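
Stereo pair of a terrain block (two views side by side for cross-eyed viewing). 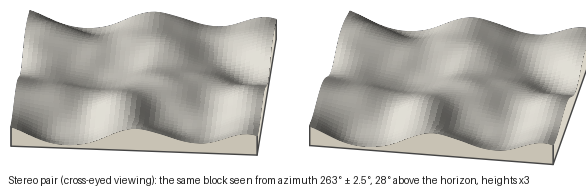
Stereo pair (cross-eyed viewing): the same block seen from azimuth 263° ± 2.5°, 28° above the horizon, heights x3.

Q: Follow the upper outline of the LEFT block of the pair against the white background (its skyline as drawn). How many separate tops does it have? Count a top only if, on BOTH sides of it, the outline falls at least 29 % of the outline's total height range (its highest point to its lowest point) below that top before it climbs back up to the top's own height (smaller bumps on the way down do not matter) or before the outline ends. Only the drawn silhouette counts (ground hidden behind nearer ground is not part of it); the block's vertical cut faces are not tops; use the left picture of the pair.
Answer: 0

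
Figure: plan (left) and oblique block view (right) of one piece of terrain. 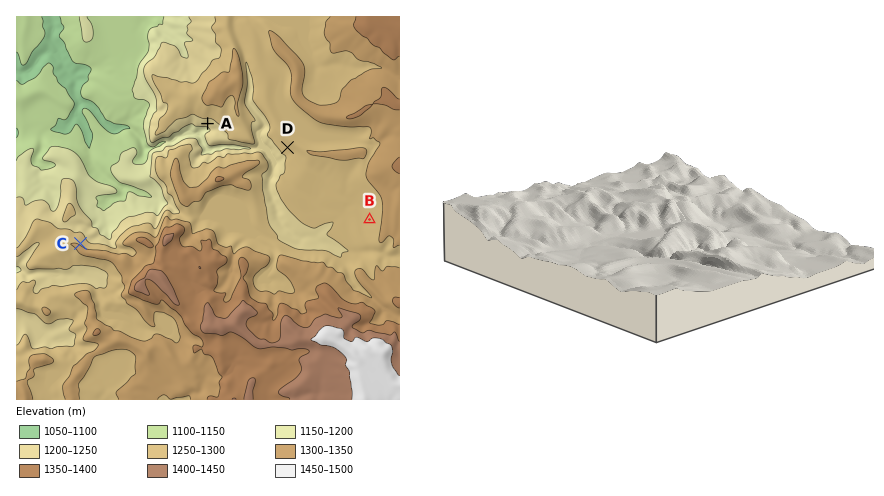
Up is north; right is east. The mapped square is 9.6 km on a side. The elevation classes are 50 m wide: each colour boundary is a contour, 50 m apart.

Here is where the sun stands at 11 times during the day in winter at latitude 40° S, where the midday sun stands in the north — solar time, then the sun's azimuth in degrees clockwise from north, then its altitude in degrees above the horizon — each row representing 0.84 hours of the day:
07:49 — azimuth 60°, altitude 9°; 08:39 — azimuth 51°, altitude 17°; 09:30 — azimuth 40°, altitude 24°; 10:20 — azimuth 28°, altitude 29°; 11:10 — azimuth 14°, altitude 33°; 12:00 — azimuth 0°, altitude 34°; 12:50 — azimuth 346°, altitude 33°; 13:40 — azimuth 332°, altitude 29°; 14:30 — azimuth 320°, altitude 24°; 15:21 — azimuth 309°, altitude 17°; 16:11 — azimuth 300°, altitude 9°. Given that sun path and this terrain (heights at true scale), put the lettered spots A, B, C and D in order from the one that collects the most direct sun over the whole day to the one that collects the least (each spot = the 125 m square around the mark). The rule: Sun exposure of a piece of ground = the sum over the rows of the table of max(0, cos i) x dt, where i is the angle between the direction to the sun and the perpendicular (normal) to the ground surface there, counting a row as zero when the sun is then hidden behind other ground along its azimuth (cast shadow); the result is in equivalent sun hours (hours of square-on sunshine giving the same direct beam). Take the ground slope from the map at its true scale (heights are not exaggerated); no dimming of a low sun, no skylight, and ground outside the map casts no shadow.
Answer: C > B > D > A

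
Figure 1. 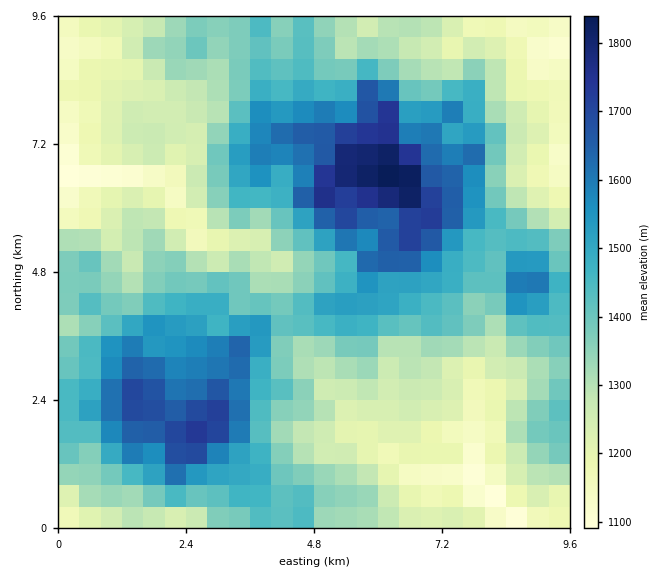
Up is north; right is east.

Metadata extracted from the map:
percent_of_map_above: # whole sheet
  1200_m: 85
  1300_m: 64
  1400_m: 43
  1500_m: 24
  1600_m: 14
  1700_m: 5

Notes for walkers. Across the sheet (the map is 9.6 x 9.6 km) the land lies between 1070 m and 1870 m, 1380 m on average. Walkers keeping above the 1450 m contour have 29.8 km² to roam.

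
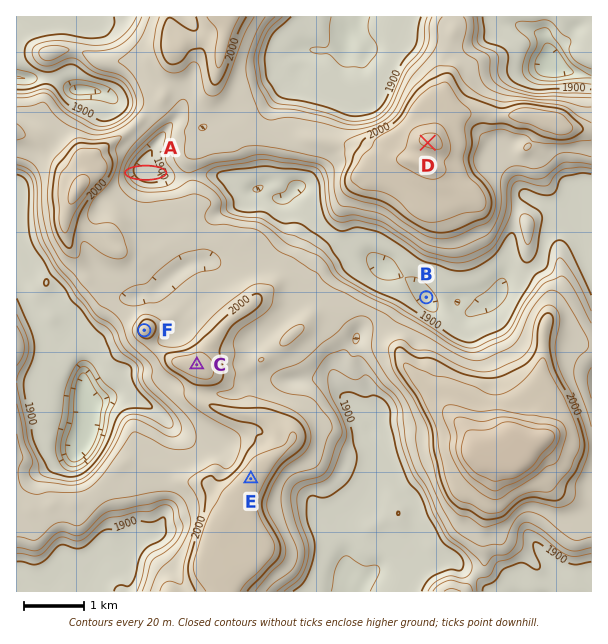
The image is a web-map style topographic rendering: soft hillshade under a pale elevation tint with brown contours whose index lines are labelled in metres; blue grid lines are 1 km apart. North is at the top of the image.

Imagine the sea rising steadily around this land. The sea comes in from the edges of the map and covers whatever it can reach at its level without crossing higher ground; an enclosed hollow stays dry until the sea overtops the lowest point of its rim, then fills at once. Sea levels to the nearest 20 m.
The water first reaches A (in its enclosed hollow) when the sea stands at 1940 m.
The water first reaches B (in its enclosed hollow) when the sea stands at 1900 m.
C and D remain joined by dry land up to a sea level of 1960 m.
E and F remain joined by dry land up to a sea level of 1980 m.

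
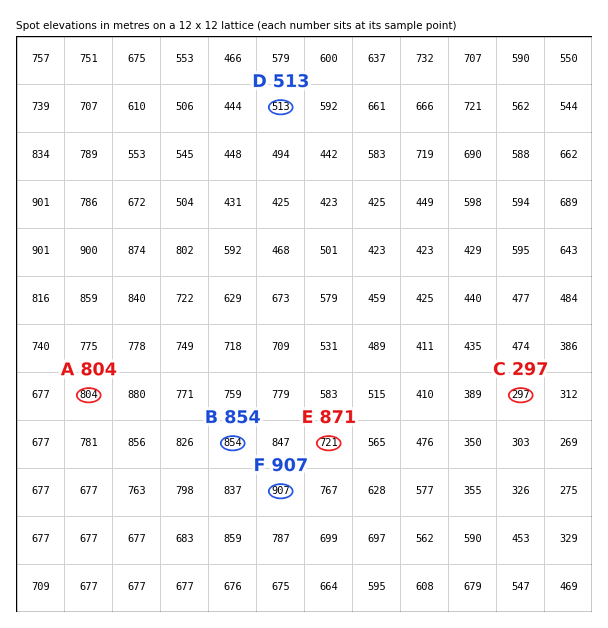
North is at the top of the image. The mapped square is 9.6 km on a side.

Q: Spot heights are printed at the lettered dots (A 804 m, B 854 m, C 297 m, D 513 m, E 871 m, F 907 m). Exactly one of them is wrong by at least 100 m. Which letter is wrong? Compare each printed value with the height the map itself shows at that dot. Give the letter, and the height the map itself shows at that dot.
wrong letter E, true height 721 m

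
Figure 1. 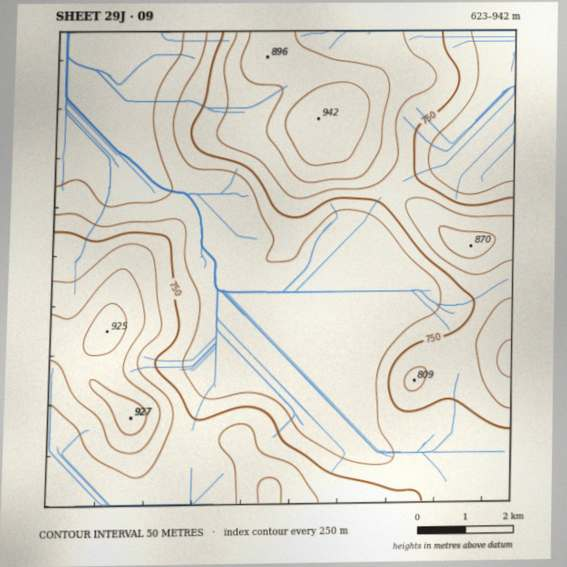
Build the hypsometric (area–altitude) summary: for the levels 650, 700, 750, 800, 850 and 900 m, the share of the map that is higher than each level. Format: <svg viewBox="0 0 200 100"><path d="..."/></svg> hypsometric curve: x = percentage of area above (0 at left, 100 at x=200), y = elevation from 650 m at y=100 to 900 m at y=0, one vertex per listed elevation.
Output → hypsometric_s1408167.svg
<svg viewBox="0 0 200 100"><path d="M183 100l-56-20-32-20-39-20-30-20-19-20"/></svg>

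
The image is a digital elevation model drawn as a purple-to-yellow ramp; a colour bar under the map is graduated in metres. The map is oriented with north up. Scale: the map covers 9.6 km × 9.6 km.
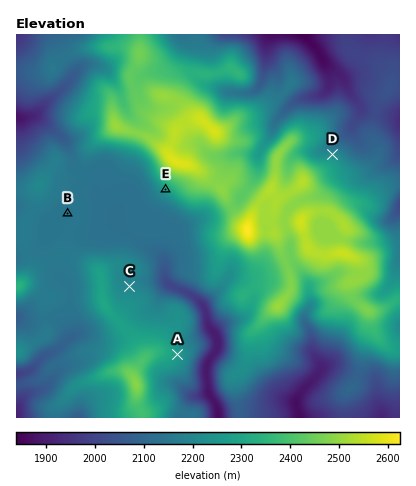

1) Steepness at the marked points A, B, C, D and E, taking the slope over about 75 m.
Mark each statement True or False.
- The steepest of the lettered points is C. False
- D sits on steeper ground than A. True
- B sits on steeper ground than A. False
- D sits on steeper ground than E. False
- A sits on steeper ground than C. True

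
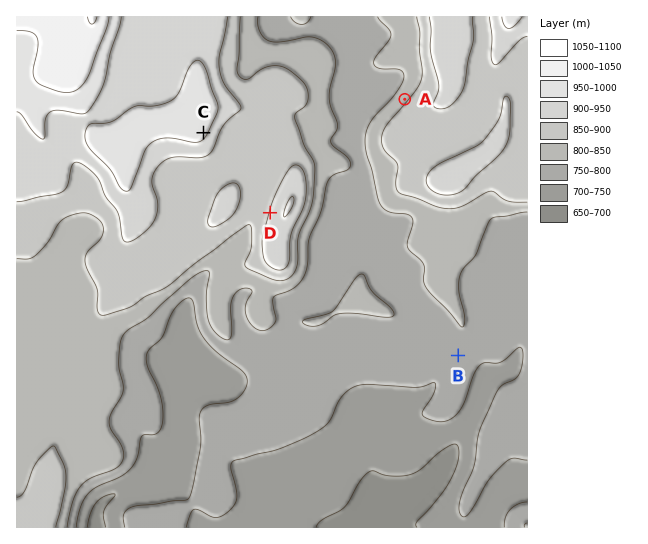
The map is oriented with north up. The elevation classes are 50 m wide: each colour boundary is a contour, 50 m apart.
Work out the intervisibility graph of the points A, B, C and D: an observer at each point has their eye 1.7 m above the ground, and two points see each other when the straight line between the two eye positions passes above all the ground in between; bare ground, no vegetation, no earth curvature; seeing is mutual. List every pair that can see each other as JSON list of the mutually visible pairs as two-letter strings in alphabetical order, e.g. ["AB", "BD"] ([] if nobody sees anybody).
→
["AC", "CD"]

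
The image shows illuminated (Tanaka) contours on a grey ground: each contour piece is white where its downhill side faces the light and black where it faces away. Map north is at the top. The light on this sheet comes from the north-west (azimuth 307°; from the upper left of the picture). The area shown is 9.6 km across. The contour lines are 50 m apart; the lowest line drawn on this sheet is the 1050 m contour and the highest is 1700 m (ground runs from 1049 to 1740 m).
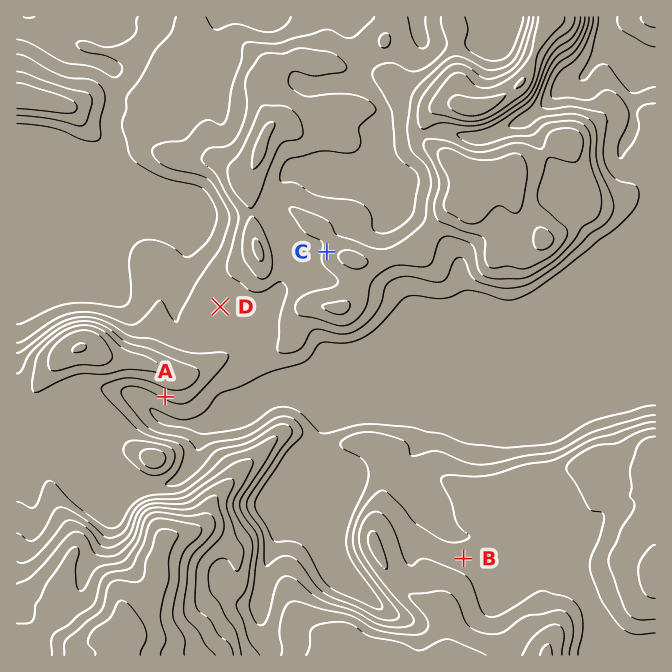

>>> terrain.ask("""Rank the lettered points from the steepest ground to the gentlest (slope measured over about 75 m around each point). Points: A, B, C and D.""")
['A', 'C', 'B', 'D']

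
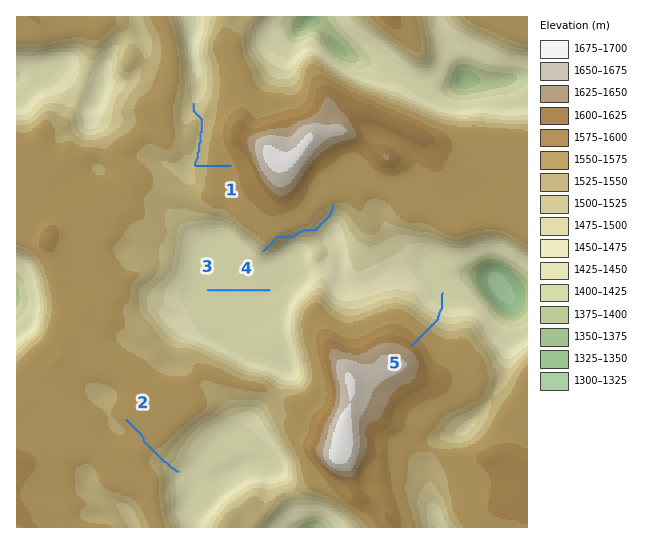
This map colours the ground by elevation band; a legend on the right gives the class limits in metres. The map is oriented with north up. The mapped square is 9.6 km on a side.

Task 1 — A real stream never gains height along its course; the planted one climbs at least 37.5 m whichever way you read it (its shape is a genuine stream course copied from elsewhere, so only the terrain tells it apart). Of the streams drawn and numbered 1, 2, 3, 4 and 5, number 4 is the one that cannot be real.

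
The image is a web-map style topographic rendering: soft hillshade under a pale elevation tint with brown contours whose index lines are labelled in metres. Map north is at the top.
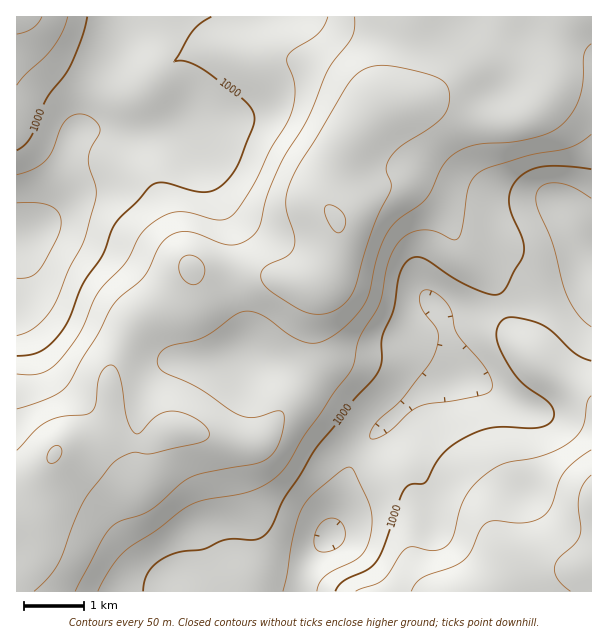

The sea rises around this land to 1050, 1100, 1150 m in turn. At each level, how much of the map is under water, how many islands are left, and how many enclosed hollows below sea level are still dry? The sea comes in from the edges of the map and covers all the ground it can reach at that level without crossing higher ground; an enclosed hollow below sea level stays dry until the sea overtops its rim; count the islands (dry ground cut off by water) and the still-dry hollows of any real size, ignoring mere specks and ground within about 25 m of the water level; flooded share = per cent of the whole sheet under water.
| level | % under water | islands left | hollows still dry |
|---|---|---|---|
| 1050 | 49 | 0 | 0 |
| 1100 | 64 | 0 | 0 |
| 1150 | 88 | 1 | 0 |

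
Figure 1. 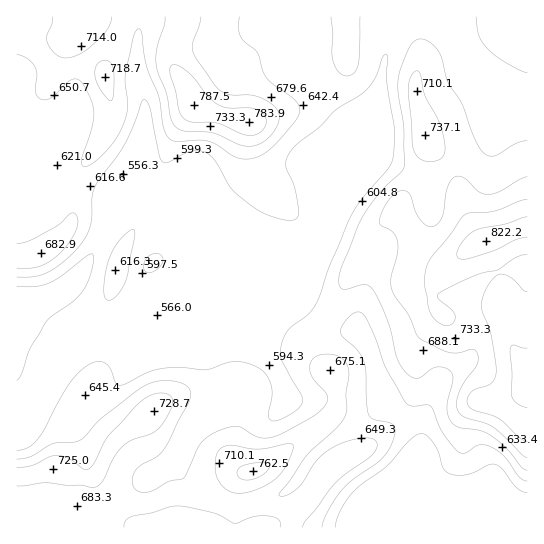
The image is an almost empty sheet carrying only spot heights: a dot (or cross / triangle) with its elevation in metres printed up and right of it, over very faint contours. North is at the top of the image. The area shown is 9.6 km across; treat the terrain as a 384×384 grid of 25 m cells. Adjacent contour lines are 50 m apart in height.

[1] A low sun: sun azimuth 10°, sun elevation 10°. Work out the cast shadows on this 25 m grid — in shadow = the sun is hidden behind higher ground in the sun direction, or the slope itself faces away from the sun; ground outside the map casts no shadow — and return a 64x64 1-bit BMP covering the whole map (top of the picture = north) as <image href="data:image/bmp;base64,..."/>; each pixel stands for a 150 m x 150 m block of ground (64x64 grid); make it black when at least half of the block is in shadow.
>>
<image width="64" height="64" href="data:image/bmp;base64,Qk0+AgAAAAAAAD4AAAAoAAAAQAAAAEAAAAABAAEAAAAAAAACAAATCwAAEwsAAAIAAAAAAAAA////AAAAAAAAAAAAAAAAAAAAAAAAAAAAAAAAAAAAAAYAAAAMACAADwAAAB8AcAAfAAAAD4B4AD8AAAAAAHwAfwAAAAAAPAB/AAAAAAAMAP8AAAAAAAAA/wAAAAAAAAH+AAAAAAAAAfwAAAAAAAAB+AAAAAAAAAH4AAAAAAAAAeAAAAAAAAAAAAAAAAAAAAAAAAAAAAAAAAAAAAAAAAAAAAAAAAAAAAAAAAAAAAAAAAAAAAAAAAAAAAAAAAAAAAAAAAAAAAAAAAAAAAAAAAAAAAAAAAAAAAAAAAAAAAAAAAAAAAAAAAAAAOAAAAAAAAAA8AAAAAAAAAD4AAAAAAAAAPwAAAAAAAAA/gAAAAAAAAAOAAAAAAAAAAAAAAAAAAAAAAAAAAAAAAAAAAAAAAAAAAAAAAAAAAAAAAAAAAAAAAAAAAAAAAAAAAAAAAAAAAAAAAAAAAAAAAAAAAAAAAAAAAAAAAAAAAAAAAAP/AAAAAAAAA/8AAAAAAAAD/4AAAAAAAAf/wAAAAAAAB//AAAAAAAAD/wAAAAAAAAPwAAAAAAAAAAAAAAAAAAAAAAAAAAAAAAAAAAAAAAAAEAAAAAAAAAAQAAAAAAAAAAAAAAAAAAAAAAAAAAAAAAAAAAAAAAAAAAAAAAAAAAAAAAAAAAAAAAAAAAAAAAAAAAAAAAAAAAAAAAAAAAAAA=="/>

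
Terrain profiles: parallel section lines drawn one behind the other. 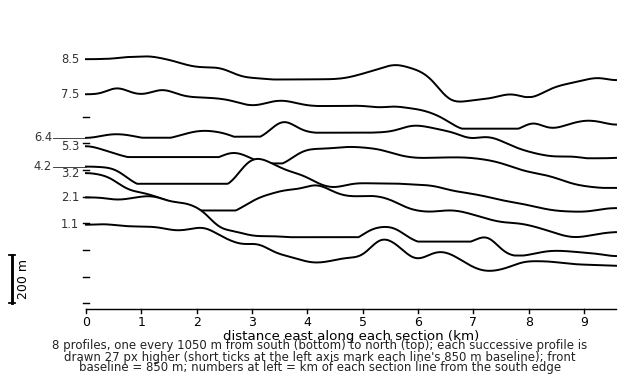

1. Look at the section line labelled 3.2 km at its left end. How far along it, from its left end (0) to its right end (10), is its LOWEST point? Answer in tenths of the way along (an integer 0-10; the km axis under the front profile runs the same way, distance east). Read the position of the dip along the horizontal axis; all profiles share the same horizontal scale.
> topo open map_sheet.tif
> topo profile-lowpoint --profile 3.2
9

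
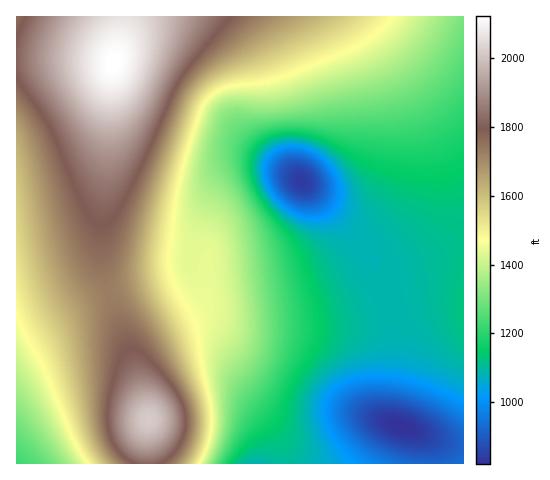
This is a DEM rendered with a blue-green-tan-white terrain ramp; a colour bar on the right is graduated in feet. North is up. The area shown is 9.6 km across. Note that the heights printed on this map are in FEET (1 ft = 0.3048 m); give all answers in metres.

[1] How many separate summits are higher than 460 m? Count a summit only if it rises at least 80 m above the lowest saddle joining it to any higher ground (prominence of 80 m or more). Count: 2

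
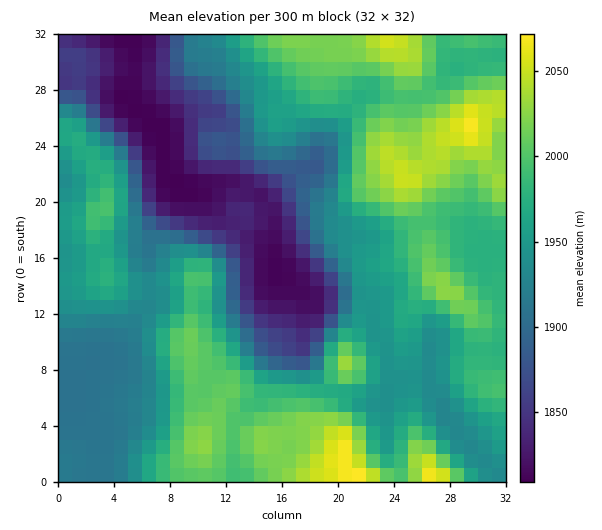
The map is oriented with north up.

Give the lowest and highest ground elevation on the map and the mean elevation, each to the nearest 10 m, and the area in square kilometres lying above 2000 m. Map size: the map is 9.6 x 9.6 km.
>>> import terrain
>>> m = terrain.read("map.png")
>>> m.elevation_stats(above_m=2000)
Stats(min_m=1810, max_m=2080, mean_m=1950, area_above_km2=20.5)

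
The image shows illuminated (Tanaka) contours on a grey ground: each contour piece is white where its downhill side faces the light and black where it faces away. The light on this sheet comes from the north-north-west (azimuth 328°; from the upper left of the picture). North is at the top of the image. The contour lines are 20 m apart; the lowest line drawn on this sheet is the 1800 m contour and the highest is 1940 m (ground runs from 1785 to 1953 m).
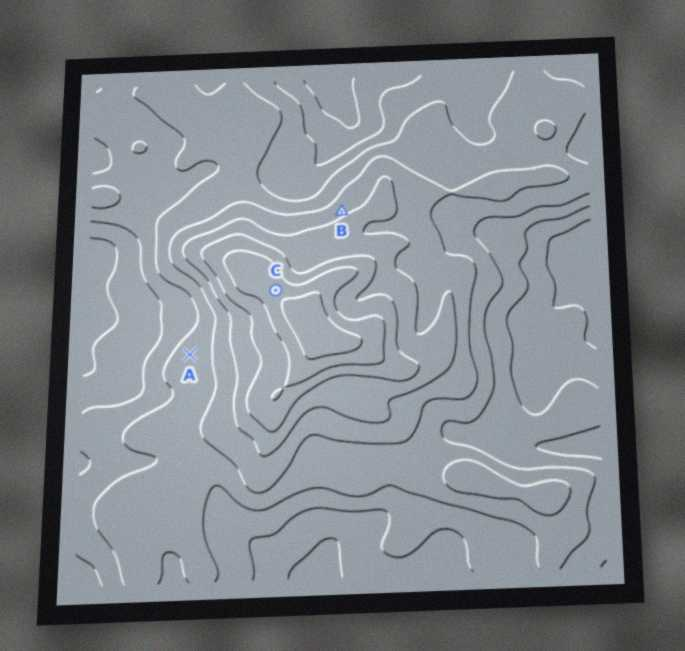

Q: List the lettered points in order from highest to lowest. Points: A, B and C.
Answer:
C B A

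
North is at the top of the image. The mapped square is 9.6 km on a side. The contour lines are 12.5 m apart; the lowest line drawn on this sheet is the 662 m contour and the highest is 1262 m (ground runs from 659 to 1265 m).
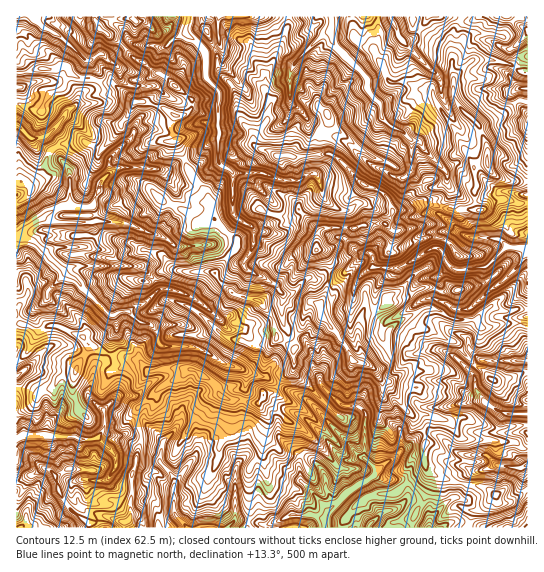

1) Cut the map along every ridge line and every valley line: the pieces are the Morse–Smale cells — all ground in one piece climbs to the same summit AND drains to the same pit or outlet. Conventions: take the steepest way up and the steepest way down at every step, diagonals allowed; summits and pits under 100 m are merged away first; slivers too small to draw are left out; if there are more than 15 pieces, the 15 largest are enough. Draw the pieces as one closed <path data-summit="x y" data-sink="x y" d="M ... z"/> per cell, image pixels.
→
<path data-summit="317 250" data-sink="21 237" d="M145 101l-10 1-6 12-6 7-3 8-18 19-15-4-2-3-24 3-12 9-6 20-12 12-8-4-7 1 0 141 11 2 10 6 13-6 11 2 21 9 8 9 19 10 29 5 12 12 21-4 22 1 16 10 7 7 3 8 7 5 33 4 6-10 8-1 7-11 13-11 2-21-18-11-6-24-13-14-20-4-19-15-3-8 20-24 1-10-10-6-14-15-1-12-7-15-16-20-18-42 4-14-14-8z"/><path data-summit="317 250" data-sink="323 519" d="M315 303l-5 0-3 4-4 11 0 8-7 9 0 12-3 3 0 20-13 11-7 11-8 1-6 10-30-3-10-6-3-8-7-7-16-10-4 0-11 10-17 8-24 22 0 14 4 18-5 16 0 8-4 8-1 44 10 3 4 8 322 0 2-2 3-13 10-5 13-14-9-6-43-9-16-9-3-8 0-31-21-25-14-23-6-2-7-11-6-5-18-6-4-10-9-14-18-18-1-11z"/><path data-summit="317 250" data-sink="186 34" d="M287 16l-153 0-1 3-18 0-8 2-7 8 15 10 19 20 8 2 12 11 11 4 27 23-3 12-4 4-10 1-3 5-1 8 18 42 16 20 6 11 2 16 14 15 10 6-1 10-13 14-7 12 3 6 14 12 25 7 13 14 6 24 18 10 1-13 7-9 2-16 5-7 10 2 7-14 2-12 0-17-6-11-7-2 3-18 4-3 34 0 13-4 16 0 6-10 0-5-3-8-6-8-22-10-23-24-9-6-31 4-21-1-11-7-8-1-5-5 0-6 15-19 3-19-7-12 1-13 6-7 13-28 4-13z"/><path data-summit="317 250" data-sink="330 31" d="M462 16l-173 0-5 23-13 28-6 7-1 13 7 12-3 19-15 19 0 6 5 5 8 1 11 7 21 1 31-4 9 6 23 24 22 10 6 8 4 11 17-1 16-7 29 7 23 0-3-8 0-13 2-4-2-8 0-11 12-4 1-13-9-25-20-19-6-12-2-57z"/><path data-summit="317 250" data-sink="23 435" d="M23 324l-7 1 0 156 18-6 9-7 6 1 7 8 3 14 8 14 20 18 7 0 7-7 18 5 8 0 4-4 1-44 4-8 0-8 5-16-4-18 0-14 24-22 17-8 10-9-17-2-21 4-12-12-29-5-19-10-8-9-21-9-11-2-13 6z"/><path data-summit="317 250" data-sink="527 247" d="M487 164l-12 3 0 11 2 7-2 5 0 13 3 8-23 0-29-7-16 7-16 0-2 2-5 10 8 8-6 20-10 11 0 12-14 16 0 16-6 16-2 9 0 10 4 10 0 7-3 5 7 0 22-18 1-12 9-10 28-15 12 1 20 11 20 0 13-13 12 4 26-2 0-127-25-2-8-4-6-6z"/><path data-summit="317 250" data-sink="527 414" d="M407 319l-4 0-8 5-7 9-1 12-24 18 11 5 5 9 10 6 18 28 7 5 15-1 18 5 10 14 6 5 48 2 6 2 5 5 5 0 1-75-33 8-18-14-20-24-10-3-16-9-13-3z"/><path data-summit="317 250" data-sink="34 17" d="M75 16l-58 0-1 57 6 0 19-5 13 1 7-4 5 0 11 12 16 2 9 4 11 0 16 12 5 6 11 0 16 6 14 9 10-1 4-4 3-12-27-23-11-4-12-11-8-2-19-20-13-8-7-11-12 3-4-2z"/><path data-summit="317 250" data-sink="17 125" d="M70 72l-6 15-15 7-8 18-22-8-3 1 1 76 6 0 8 4 12-12 6-20 12-9 24-3 2 3 15 4 18-19 3-8 6-7 6-11-6-8-16-12-32-4z"/><path data-summit="317 250" data-sink="527 89" d="M495 60l-25 1-15 16-2 17 6 12 21 21 8 23-1 13 2 7 14 10 24 1 1-108-6-1-12-8z"/><path data-summit="317 250" data-sink="330 31" d="M386 224l-16 0-13 4-34 0-4 3-2 4-1 14 7 2 6 11 0 17-2 12-7 12 0 10 25 32 9 16 5 0 2-3-4-27 2-9 6-16 0-16 12-13 2-15 10-11 6-18z"/><path data-summit="317 250" data-sink="527 465" d="M429 415l-16 2 12 18-1 27 5 10 28 11 29 5 10 7 3 8 10 0 19-14-1-41-5 0-5-5-6-2-48-2-6-5-10-14z"/><path data-summit="317 250" data-sink="323 519" d="M433 308l-8 0-20 10 13 10 13 3 16 9 10 3 11 15 27 23 33-10-1-47-16-1-29 5-5-8-26-1z"/><path data-summit="317 250" data-sink="527 30" d="M527 16l-64 0-12 21 2 41 20-18 22 0 15 4 12 8 5 0z"/><path data-summit="317 250" data-sink="19 527" d="M45 468l-29 14 0 45 73 1 0-5-18-12-7-10-5-10-3-14z"/>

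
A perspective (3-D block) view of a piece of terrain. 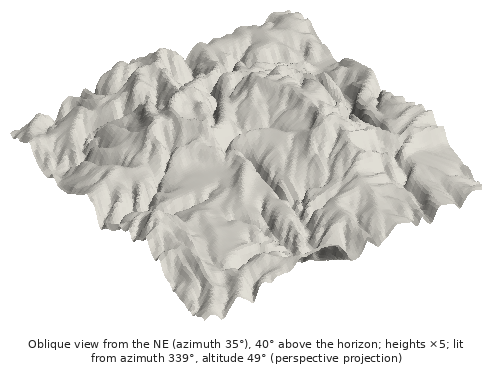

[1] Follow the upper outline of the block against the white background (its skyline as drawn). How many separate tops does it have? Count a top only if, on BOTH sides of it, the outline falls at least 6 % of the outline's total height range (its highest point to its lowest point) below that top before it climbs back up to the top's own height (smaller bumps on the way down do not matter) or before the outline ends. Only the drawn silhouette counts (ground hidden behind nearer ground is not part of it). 2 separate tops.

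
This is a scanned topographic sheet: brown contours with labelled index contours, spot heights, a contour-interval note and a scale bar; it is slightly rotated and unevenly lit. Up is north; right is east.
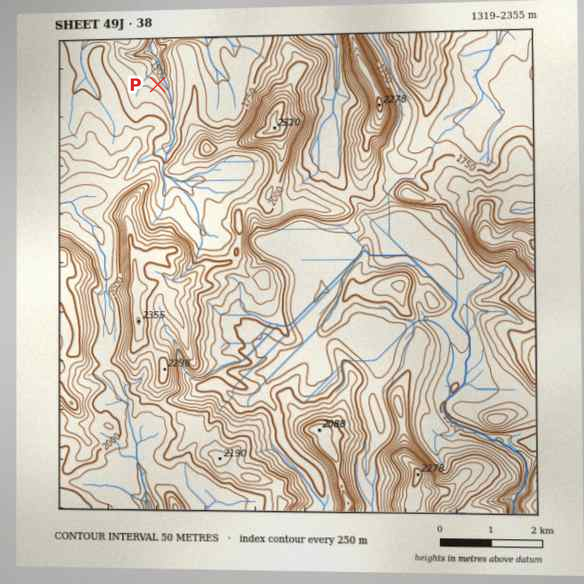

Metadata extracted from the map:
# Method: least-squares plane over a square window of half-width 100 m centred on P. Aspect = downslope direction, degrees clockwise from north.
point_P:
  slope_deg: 27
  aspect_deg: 46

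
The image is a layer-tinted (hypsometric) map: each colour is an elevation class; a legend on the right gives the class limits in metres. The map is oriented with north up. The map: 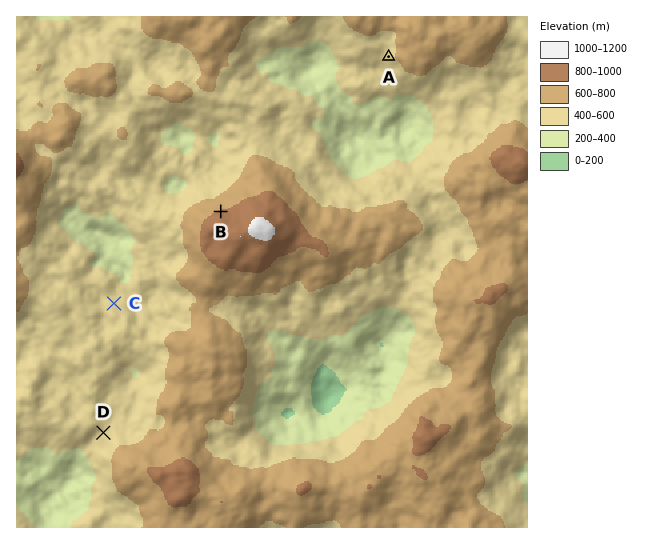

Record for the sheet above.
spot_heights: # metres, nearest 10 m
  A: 550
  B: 820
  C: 450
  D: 470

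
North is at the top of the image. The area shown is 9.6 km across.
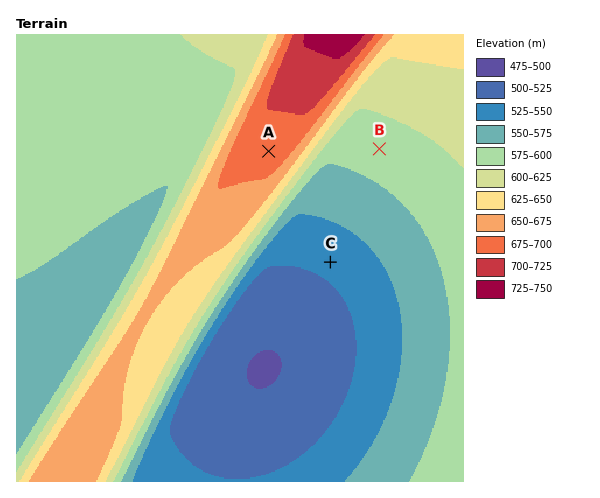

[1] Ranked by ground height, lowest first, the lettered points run C B A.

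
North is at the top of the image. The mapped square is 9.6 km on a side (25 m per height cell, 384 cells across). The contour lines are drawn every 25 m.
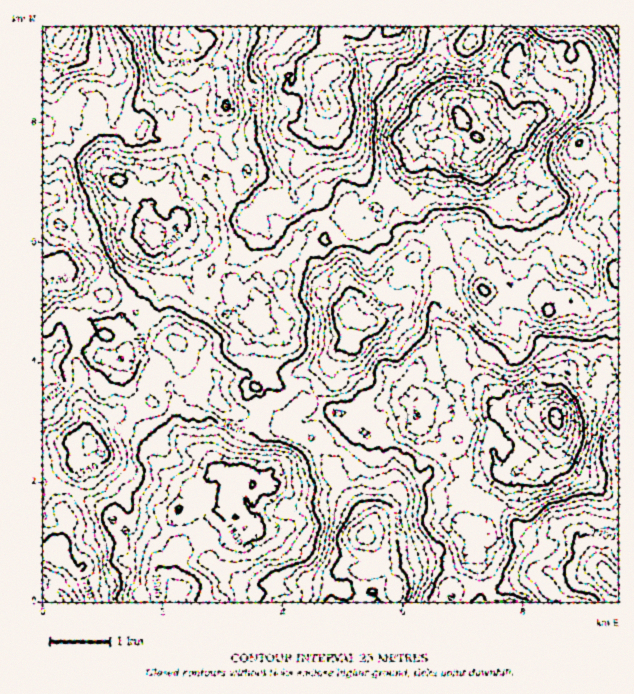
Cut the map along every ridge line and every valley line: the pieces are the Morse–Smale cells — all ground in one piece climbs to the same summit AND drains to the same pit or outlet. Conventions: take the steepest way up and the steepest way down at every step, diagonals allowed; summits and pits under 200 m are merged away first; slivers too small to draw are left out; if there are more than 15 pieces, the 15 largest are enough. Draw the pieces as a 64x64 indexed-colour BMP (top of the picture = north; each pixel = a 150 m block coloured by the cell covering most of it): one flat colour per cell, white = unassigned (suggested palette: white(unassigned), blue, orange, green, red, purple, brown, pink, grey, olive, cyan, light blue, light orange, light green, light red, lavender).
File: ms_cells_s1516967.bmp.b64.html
<image width="64" height="64" href="data:image/bmp;base64,Qk12CAAAAAAAAHYAAAAoAAAAQAAAAEAAAAABAAQAAAAAAAAIAAATCwAAEwsAABAAAAAAAAAA////ALR3HwAOf/8ALKAsACgn1gC9Z5QAS1aMAMJ34wB/f38AIr28AM++FwDox64AeLv/AIrfmACWmP8A1bDFAMzBEREREREREREREREREREiIiIiIiIiVVVVVVVVVVVVwRERERERERERERERERERERIiIiIiIiJVVVVVVVVVVVVhEREREREREREREREREREREiIiIiIiIlVVVVVVVVVVVWYRERERERERERERERERERERIiIiIiIiVVVVVVVVVVVVZhERERERERERERERERERERERIiIiIiIlVVVVVVVVVVVmERERERERERERERERERERERESIiIiIiJVVVVVVVVVVWYRERERERERERERERERERERESIiIiIiIlVVVVVVVVVVZhERERERERERERERERERERERIiIiIiIiJVVVVVVVVVVmEREREREREREREREREREREREiIiIiIiIlVVVVVVVVVWYRERERERERERERERERERERESIiIiIiIiJVVVVVVVVVZhERERERERERERERERERERESIiIiIiIiIlVVVVVVVVVmYRERERERERERERERERERERIiIiIiIiIiJVVVVVVVVWZhERERERERERERERERERERIiIiIiIiIiIiVVVVVVVVZmERERERERERERERERERERIiIiIiIiIiIiJVVVVVVVVmZhERERERERERERERERERIiIiIiIiIiIiIiVVVVVVVWZmEREREREREREREREREREiIiIiIiIiIiIiIiJVVVVVZmZhEREREREREREREREREiIiIiIiIiIiIiIiIiVVVVVmZmERERERERERERERERESIiIiIiIiIiIiIiIiJVVVVREREREREREREREREREREiIiIiIiIiIiIiIiIiIlVVVVERERERERERERERERESIiIiIiIiIiIiIiIiIiIiVVVVURERERERERERERERERIiIiIiIiIiIiIiIiIiIiJVVVVREREREd0REREREREREREiIiIiIiIiIiIiIiIiIiJVVVERERERERERERERERERERIiIiIiIiIiIiIiIiIiIiJVURERERERERERERERERERESIiIiIiIiIiIiIiIiIiIiVREREREREXERF3EREREREREiIiIiIiIiIiIiIiIiIiJVERERERERdxF3cRERERERESIiIiIiIiIiIiIiIiIiIiIRERERERF3d3cRERERERERIiIiIiIiIiIiIiIiIiIiIkERERERERd3ERERERERERESIiIiIiIiIiIiIiIiIiIiRBEREREREXERERERERERERIiIiIiIiIiIiIiIiIiIiJEERERERERERERERERERERESIiIiIiIiIiIiIiIiIiIkQRERFBERERERERERERERERIiIiIiIiIiIiIiIiIiIiREEUREEREREREREREREREREiIiIiIiIiIiIiIiIiIiJEREREQRERERERERERERERESIiIiIiIiIiIiIiIiIiIkREREREEREREREREREREREREiIiIiIiIiIiIiIiIiIiRERERERBEREREREREREREREREiIiIiIiIiIiESIiIiJEREREREQREREREzMRERERERERIiIiIiIhEiERIiIiIkREREREREEREREzMxERERERERESIiIiIiERERIiIiIiiEREREREQRERETMzMxERERERERIiIiIiIRERESIiIiKIRERERERBERETMzMzMREREREREREiIiIRERERIiIiIohERERERBERETMzMzMzERERERERESIiIhERERERIiIiiIREREREQREzMzMzMzMxEREREREREiIhERERERESIiKIhEREREQREzMzMzMzMzMRERERERERIhEREREREREiIoiEREREQRETMzMzMzMzMzERERERERERERERERERERIiiEREREREERMzMzMzMzMzMzMzMREREREREREREREREiKIRERERERBMzMzMzMzMzMzMzMxEREREREREREREREREkREREREREQREzMzMzMzMzMzMzERERERERERERERERIiRERERERERBERMzMzMzMzMzMzMxERERERERERERERIiJEREREREREERETMzMzMzMzMzMzMREREREREREREREiIkRERERERERBEREzMzMzMzMzMzMzMREREREREREREiIiRERERERERBERERMzMzMzMzMzMzMxERERERERERESIiJEREREREREEREREzMzMzMzMzMzMzMREREREREREREiIkREREREREQREREzMzMzMzMzMzMzMzERERERERERESIiRERERERERBERETMzMzMzMzMzMzMzMzEREREREREREiJEREREREREERERMzMzMzMzMzMzMzMzMxEREREREREREUREREREREQREREzMzMzMzMzMzMzMzMzERERERERERERpERERERERBERETMzMzMzMzMzMzMzMzMRERERERERERGkREREREREERERMzMzMzMzMzMzMzMzMREREREREREREaREREREREEREREzMzM7u7MzMzMzMzMxERERERERERERpEREREREQRERETMzMzMzMzMzMzMzMxERERERERERERGkREREREREERETMzMzMzM5MzMzMzMzEREREREREREREapEREREREQRETMzMzMzM5kzMzMzMzMRERERERERERERqkRERERERBETMzMzMzM5mTMzMzMzMxERERERERERERGqREREREREQzMzMzMzM5mZMzMzMzMzMREREREREREREaqkRERERERDMzMzMzMzmZmTMzMzMzMxERERERERERER"/>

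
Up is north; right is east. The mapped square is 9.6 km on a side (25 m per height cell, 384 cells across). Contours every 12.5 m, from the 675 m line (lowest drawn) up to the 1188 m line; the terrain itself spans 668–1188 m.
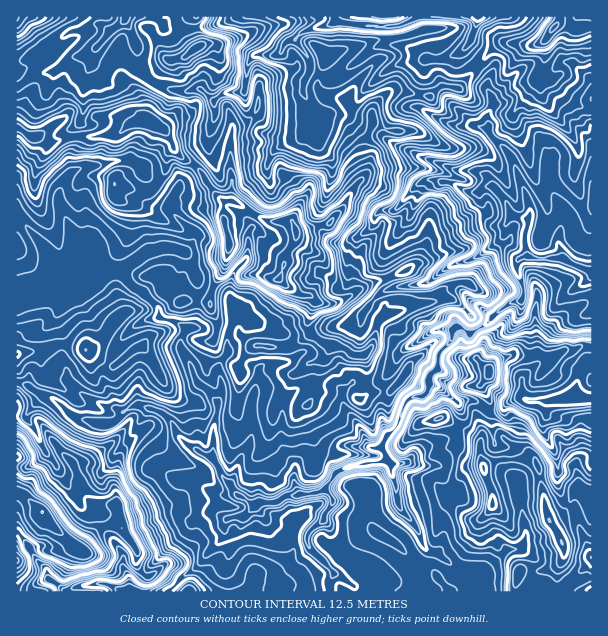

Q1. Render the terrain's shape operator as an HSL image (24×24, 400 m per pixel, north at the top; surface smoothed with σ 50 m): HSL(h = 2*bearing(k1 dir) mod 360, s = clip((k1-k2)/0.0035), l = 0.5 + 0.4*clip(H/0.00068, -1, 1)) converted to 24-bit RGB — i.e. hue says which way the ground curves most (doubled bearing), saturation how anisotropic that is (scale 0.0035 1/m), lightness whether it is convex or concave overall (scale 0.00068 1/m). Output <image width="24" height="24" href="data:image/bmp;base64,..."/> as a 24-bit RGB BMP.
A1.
<image width="24" height="24" href="data:image/bmp;base64,Qk32BgAAAAAAADYAAAAoAAAAGAAAABgAAAABABgAAAAAAMAGAAATCwAAEwsAAAAAAAAAAAAAbrVlbBxHVFMZQlEWWh1U5el4F00vrb1ubWSFl4OMg42OgYWMhoeefU5qd4F0fnh1gIB3hpOLgmp9Z2Z3uaR3enKUlohkb6dlpCuXc2W53+Ps2+XwSC2TgNKirorQaEqMY2OMhpiNjXyLk6B9bzNliKWYfXV4fIaBgqWae0tZiGhpanhdSpVRdU5kyrmhUHSDgzyAptK5Z7WzgDtfsN+zdVdgXk9miHRxV3N8nn2Wg2p/spyKMIKBmWN+iYuTkqqlaDd1rKmEk3GYp5WDfLCAQzdfu9qzh06Fg725pc+uTjJLbm6Y1OPKdF+Pb1p3eYl3ZaOGY3kvTmkoWLJ7x47agzJkmp2DQ5Bhh0VqkI5+X5SMzpCecpCjVWKWtLl4m21upMyeWjhbo45oQn16xMmDZUJYbl9ih3ZwjklNpGSBoZy6WC94gqoxP63S19TlUCWPu9bXi5Ojd1J0qs6OZU9mgq1rKS9qoMWbVL5YWSBQsdPGZVumpGJGTlBehZyVdqdioUiKY5OXlZSFWlqGvKudIaOCK3oNYRE6QGEfn5VlS1J4zNuxjWOd3e7hLBpay8WqnjRwr+PEbVNfeEFXxYGkjX+liE+CpKFwS2KKbHmOm4mAim51fYdyj3xdvGYtAjAx8dLgWn1RSm56ysGKkMLCjb5ZVjWmnZtlRK5afFFFeUlBio1QV4E5ZkIyjXBIkrGhRE6Ia42SopGMjHqiipGggVyEvciYQ+SKBpaH79nyXSV4uMFjKm8vcDNHSW9BmKlphTo+ZKNikVuFpXaBf56TcGmbvdfJckd5SkBvp7J1Z3ZkgItpm45yVnB9qKN/1JG6KqYPAyYw3WeW49GoM256kFR3cJRoe4pTe6euhXtykWmOeJ+TqY2le7KVkGl6c0VjR4WFuYmETXNUXJVZqH6Ji1qOrc6XLFBP9dbhAB0z2Ozz2vHcokLBWpens42kV31qlHKWhXiYiaaspYGVT3xry6y6WkWBZ3qqaF6zhKqdkoK2m2CYbraCfby7t2N0lE+ILX8jg78ABjMA/684ZDmWwpK3Wqy1ppDWiHSAaHmEeI17inaOxqO3NoNmmENLTGx+c8CCc15ibFFQYFlAwKNnSIdBNVZIvZOkt3Gk0YSiGPvCBTMAJqgA2JtVYDdWX2Q/cHdpfHlxaXVoZX5pnpJieDtRjaicZ2iOk0Q8Vy0ttIBRu+TZmM7Mg1e0npLQOYc4SXUltZbd337n2OvzZITgL+FXY1KGZJuDhpOIbGmDeYOAf3RuWH1NjKKpiIaUYkZp6srCGG2enMXNuZ+Jc39FU5OXdZZcd1yt7d3uFoQ3GDsI1qCAIhEiea5CflpHg0VDlXeHgZBqfW19cGpzoJCLXWxQaGNLRWZr2cmWLzqCj6J2t5aEb7qCPVImrHpTPWBekYFqrZGFvLniMaupr2aXaE2fWFuPoq6ofVVifKCGgWl9dVlolJhseqOcaHKnZlGDr9mkWVOglLPa8OTaNzCF8NvoMXBcfKE6SUuRxcCqaZqckld1jkxNQ2OEgG+RjZiCuqNvR1hnkXqIeWijo764rISbSGNoeVZ5ktCYgcGGGBUetaJuOHKqxHZ8uHGXgcSlEzcvwr+DfTo9c3tDrlFkX02Pe2Z9eKFtq4xSe4VYPmNDQ4hTpoluZ1Jcm09Wmtezkz1zpaFlMTxlgbydvnWXOTxy28fFk3qnd1m7e2AdiKA5YkByWJCqi7F/Y2F7popsYJmlxZ+/emy0dnm0WY1TXHtZrtmuRE5io3NspI92R4h1ZWBHVERDZZJrsbOHfD4/US0mj8jU09boh5THZjVRfaN0WkhSi7Vpcp2yv4+1RnaXo4W2spa4objCwZ3Aa36QSXWRu3yfhqVsXGJyZ2x1YntctZqGb6e6t8LccTwuVkQsRSEu1si6WztRgLyKkWJmkXRuVXZZe1WTaYhgm5VoqLOMfF4/rkZQOokkZiNnzcmnVFZuhWmRjKivV6eLtnaMSzeM1pDPYKK9QluPjnNWtI+keJpzbI+LeI1kZn9chG92fG15eZVybkJLnXxkQmVY1tK5IWiB5czRg2OZk1JgUWpUsHJoU4dFeFt4dqOJsHufWj57ZKt9p6yEmIaqfFWBXHhSlHR9gYlnV3h6lYV+WGuIio++5c/oy+rfMyRUQVElhzg4h5nFpJi1aJyptXeXaVhOcndWOWNOsHOZe4W3x4bLfYRKiYtmnpe6ZqSlbJ6hXImTQleKrK96cmNej8BaOG4qtk2XvHuvVJy1P5pFbVw3dVEnpYwjJbUqz7JEx1lSM297gIdSYz9T4KGtgYW0"/>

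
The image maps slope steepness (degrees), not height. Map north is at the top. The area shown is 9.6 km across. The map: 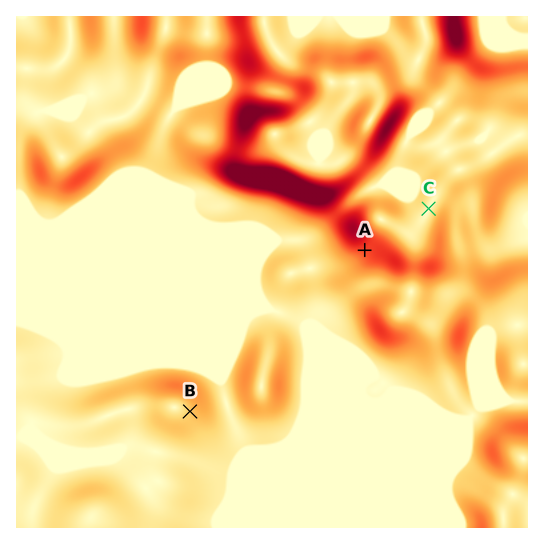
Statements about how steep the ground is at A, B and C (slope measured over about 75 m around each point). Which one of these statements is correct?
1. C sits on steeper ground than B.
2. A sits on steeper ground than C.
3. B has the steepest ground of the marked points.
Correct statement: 2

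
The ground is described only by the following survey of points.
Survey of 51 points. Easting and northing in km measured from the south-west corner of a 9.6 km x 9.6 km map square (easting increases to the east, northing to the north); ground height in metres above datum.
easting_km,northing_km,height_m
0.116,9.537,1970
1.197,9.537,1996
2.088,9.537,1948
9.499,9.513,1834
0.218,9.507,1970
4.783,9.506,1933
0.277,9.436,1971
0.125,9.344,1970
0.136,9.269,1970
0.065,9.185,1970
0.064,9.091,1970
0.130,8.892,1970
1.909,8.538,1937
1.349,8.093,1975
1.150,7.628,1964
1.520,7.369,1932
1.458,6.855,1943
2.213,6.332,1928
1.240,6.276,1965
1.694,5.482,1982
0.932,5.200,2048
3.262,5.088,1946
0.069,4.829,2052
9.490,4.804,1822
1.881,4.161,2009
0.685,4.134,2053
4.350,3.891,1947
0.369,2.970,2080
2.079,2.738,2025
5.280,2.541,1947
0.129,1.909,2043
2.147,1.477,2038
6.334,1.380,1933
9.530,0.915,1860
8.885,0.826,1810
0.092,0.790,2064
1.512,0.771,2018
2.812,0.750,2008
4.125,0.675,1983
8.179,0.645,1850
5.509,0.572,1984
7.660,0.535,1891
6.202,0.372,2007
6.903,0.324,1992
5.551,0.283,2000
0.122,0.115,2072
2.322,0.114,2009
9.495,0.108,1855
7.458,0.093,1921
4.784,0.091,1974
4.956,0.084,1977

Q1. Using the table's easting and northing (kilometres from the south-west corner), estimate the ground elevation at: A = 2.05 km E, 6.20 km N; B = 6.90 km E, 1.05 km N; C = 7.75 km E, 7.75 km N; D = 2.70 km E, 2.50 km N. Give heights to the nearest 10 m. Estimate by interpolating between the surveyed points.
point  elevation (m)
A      1930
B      1940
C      1910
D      2030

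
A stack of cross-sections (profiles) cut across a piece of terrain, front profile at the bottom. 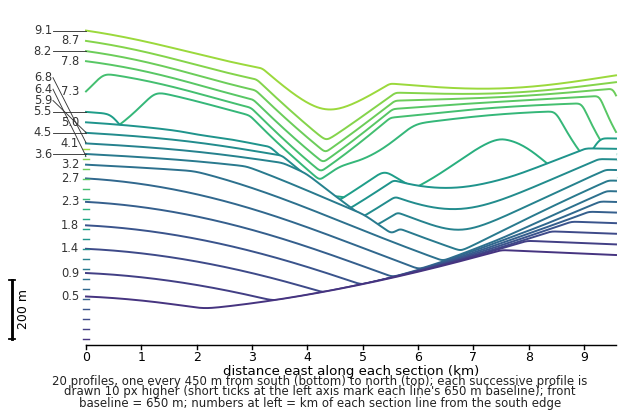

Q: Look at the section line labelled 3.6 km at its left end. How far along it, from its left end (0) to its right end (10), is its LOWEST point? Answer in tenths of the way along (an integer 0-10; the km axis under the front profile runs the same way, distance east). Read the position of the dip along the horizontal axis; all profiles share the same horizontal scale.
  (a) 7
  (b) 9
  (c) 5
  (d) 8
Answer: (a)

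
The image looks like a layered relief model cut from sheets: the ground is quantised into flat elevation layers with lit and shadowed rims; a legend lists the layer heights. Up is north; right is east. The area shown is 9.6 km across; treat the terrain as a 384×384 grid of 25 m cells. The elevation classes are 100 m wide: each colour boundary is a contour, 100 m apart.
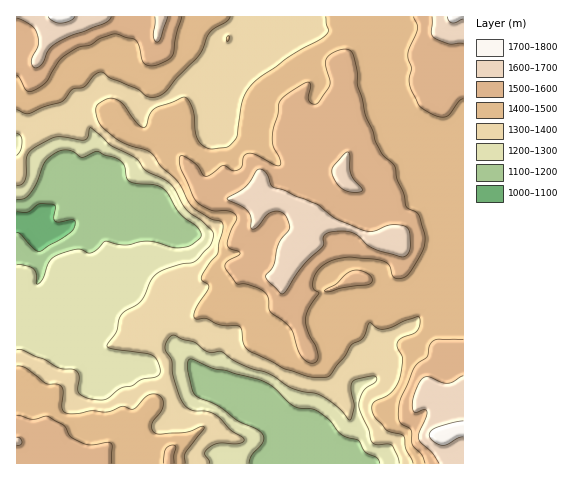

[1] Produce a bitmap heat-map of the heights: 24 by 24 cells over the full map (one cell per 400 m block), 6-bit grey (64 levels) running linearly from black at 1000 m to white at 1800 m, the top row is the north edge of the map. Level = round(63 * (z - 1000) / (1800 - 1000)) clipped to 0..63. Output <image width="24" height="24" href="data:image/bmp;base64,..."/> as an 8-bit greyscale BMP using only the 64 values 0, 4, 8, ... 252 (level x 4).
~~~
<image width="24" height="24" href="data:image/bmp;base64,Qk12BgAAAAAAADYEAAAoAAAAGAAAABgAAAABAAgAAAAAAEACAAATCwAAEwsAAAABAAAAAAAAAAAAAAEBAQACAgIAAwMDAAQEBAAFBQUABgYGAAcHBwAICAgACQkJAAoKCgALCwsADAwMAA0NDQAODg4ADw8PABAQEAAREREAEhISABMTEwAUFBQAFRUVABYWFgAXFxcAGBgYABkZGQAaGhoAGxsbABwcHAAdHR0AHh4eAB8fHwAgICAAISEhACIiIgAjIyMAJCQkACUlJQAmJiYAJycnACgoKAApKSkAKioqACsrKwAsLCwALS0tAC4uLgAvLy8AMDAwADExMQAyMjIAMzMzADQ0NAA1NTUANjY2ADc3NwA4ODgAOTk5ADo6OgA7OzsAPDw8AD09PQA+Pj4APz8/AEBAQABBQUEAQkJCAENDQwBEREQARUVFAEZGRgBHR0cASEhIAElJSQBKSkoAS0tLAExMTABNTU0ATk5OAE9PTwBQUFAAUVFRAFJSUgBTU1MAVFRUAFVVVQBWVlYAV1dXAFhYWABZWVkAWlpaAFtbWwBcXFwAXV1dAF5eXgBfX18AYGBgAGFhYQBiYmIAY2NjAGRkZABlZWUAZmZmAGdnZwBoaGgAaWlpAGpqagBra2sAbGxsAG1tbQBubm4Ab29vAHBwcABxcXEAcnJyAHNzcwB0dHQAdXV1AHZ2dgB3d3cAeHh4AHl5eQB6enoAe3t7AHx8fAB9fX0Afn5+AH9/fwCAgIAAgYGBAIKCggCDg4MAhISEAIWFhQCGhoYAh4eHAIiIiACJiYkAioqKAIuLiwCMjIwAjY2NAI6OjgCPj48AkJCQAJGRkQCSkpIAk5OTAJSUlACVlZUAlpaWAJeXlwCYmJgAmZmZAJqamgCbm5sAnJycAJ2dnQCenp4An5+fAKCgoAChoaEAoqKiAKOjowCkpKQApaWlAKampgCnp6cAqKioAKmpqQCqqqoAq6urAKysrACtra0Arq6uAK+vrwCwsLAAsbGxALKysgCzs7MAtLS0ALW1tQC2trYAt7e3ALi4uAC5ubkAurq6ALu7uwC8vLwAvb29AL6+vgC/v78AwMDAAMHBwQDCwsIAw8PDAMTExADFxcUAxsbGAMfHxwDIyMgAycnJAMrKygDLy8sAzMzMAM3NzQDOzs4Az8/PANDQ0ADR0dEA0tLSANPT0wDU1NQA1dXVANbW1gDX19cA2NjYANnZ2QDa2toA29vbANzc3ADd3d0A3t7eAN/f3wDg4OAA4eHhAOLi4gDj4+MA5OTkAOXl5QDm5uYA5+fnAOjo6ADp6ekA6urqAOvr6wDs7OwA7e3tAO7u7gDv7+8A8PDwAPHx8QDy8vIA8/PzAPT09AD19fUA9vb2APf39wD4+PgA+fn5APr6+gD7+/sA/Pz8AP39/QD+/v4A////ALS0sKiklIyUmHBcVEQwKCg0ODhIZJTE0Li0qJSUkJSEiIBsYFA4KCgsPExwfLTg4KCckISEiIyAcGxoRDQsLDQ8WGCAnLjM1JCMfGRgbHSAaEg4LCgsRFBcaGR8mMDEyIx8cFxUVFxkXDwwNDxMaHR8cGBkgLS8vHBgVFRYVFRcWEBMWGx4iJiUfGxofJiorFhMUFhcYGxoWFxocISImKCYjHhwfIygpExIUFRYYHBwbHh8gIiQnJyUlISAgICYmExQVFBUWGBscHiIlJCcrKCYlIyIjIiUmEhIWFBYVFRocHiEmJywvKScnJyUlIyUkEA8VFBYWFBYYGiEoLC4yLScnJyYqJSMjCgkNDxESERIRExsnKiwxMS4rLC8xKiMiBgYHCg4MDAwLDhkmLi0vMjAvLzAxKyMiCAcJCgsLCwoOGyUoMDAxMzAsKioqJyMiEQsKCgwODQ0WJywuMjIwLS0tLi0pJiQiFw4NDAwOExghKSgpLS4pKi0xLConJiUjFxIPEA8TGiAlJSIjJycqKywvKyglJiUjGRkXGBggIiImIR8fIiYrKyksKyckJCQjHR0eGyAjHyIlIB8fIiYqKyksKSQkJSYlJCIgGx4fHh8gHx8fISUoKCgrKCMkKCspKSgiIR4fIiMgHx8fHyEkJicpJiMkKSwsKy4mJCIiJigkIB8fHx8gIiYqJSEkKS0uKjAtKSYkKC4oIR8fHx8fHyIkIiAiKi4wLjQ2My8rKy8qIyAfHx8fHx8gICAiKDE2A=="/>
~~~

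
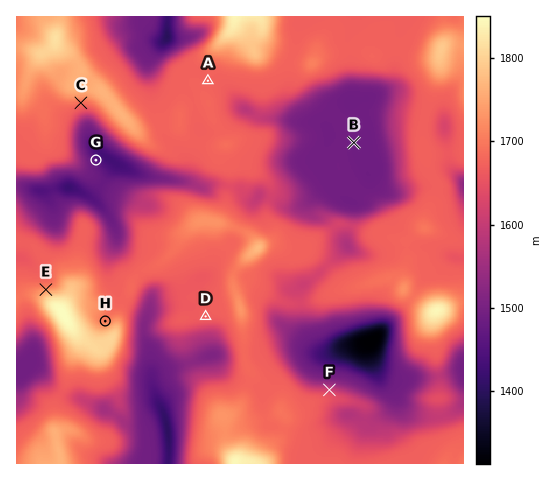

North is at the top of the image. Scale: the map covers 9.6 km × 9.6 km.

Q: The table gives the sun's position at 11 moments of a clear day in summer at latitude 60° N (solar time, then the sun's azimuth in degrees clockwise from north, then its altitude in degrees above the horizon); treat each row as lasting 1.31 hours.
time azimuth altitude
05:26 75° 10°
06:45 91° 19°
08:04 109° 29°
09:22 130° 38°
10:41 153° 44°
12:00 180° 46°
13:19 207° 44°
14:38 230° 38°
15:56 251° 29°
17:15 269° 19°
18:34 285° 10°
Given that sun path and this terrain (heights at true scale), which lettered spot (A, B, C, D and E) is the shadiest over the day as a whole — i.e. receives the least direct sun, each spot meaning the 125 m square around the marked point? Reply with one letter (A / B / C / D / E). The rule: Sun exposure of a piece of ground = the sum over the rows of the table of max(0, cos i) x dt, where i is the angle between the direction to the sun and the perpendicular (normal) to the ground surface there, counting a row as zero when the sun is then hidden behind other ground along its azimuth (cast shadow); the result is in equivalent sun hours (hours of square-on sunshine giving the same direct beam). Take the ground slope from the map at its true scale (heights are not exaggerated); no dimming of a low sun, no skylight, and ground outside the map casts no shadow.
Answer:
E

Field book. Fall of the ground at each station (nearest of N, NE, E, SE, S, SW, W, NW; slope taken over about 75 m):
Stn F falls N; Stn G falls NE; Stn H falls N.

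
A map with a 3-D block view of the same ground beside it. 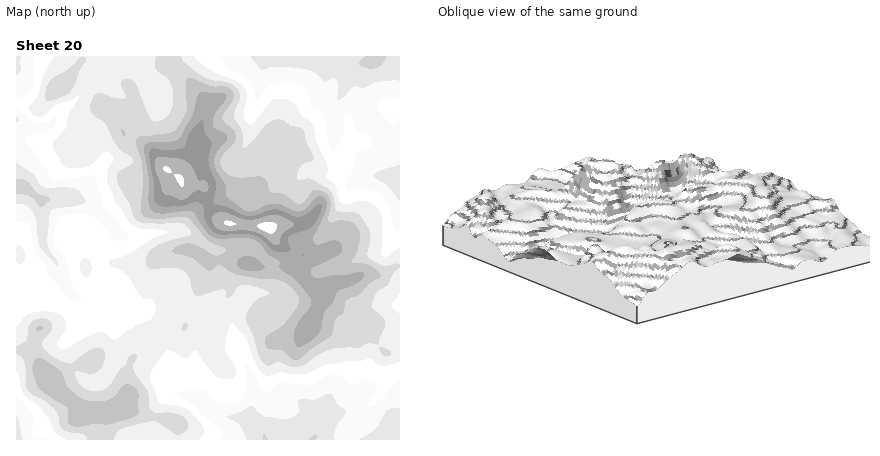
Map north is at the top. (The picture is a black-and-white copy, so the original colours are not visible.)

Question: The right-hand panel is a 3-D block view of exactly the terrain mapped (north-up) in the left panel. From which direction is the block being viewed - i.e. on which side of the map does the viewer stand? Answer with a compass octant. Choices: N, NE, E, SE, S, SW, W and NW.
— SW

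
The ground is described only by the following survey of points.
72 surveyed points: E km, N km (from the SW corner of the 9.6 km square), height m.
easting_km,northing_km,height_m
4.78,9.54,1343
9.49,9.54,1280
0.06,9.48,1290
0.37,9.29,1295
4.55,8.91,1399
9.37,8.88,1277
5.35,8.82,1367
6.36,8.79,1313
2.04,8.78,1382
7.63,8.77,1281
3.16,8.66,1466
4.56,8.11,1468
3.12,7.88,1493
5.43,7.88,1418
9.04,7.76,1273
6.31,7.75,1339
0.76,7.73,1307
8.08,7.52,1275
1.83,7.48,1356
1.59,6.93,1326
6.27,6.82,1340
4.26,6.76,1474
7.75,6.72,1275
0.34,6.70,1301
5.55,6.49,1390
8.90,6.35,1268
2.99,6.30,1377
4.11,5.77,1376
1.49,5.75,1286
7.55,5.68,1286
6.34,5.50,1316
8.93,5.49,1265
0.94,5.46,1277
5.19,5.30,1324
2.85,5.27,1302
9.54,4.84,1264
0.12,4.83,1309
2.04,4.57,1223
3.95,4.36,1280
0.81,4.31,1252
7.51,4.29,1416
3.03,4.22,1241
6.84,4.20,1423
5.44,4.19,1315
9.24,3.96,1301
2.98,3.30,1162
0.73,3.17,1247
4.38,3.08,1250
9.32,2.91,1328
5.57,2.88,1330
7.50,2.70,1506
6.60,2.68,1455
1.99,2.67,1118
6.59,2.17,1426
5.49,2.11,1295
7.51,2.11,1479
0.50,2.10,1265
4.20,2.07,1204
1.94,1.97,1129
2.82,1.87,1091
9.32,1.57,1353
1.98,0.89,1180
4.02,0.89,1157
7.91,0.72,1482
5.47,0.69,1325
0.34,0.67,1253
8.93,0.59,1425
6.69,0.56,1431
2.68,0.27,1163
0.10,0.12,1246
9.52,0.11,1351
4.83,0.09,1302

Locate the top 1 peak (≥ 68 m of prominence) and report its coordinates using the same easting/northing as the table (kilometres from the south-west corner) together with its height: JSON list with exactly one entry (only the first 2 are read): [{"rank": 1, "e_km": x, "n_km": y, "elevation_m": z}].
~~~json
[{"rank": 1, "e_km": 7.44, "n_km": 2.89, "elevation_m": 1508}]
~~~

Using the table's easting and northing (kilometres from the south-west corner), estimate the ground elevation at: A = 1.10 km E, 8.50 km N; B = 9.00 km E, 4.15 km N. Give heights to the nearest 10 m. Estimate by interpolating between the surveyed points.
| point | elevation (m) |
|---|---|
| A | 1320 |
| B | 1310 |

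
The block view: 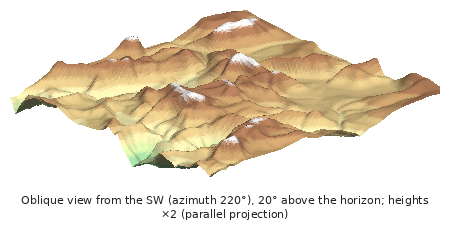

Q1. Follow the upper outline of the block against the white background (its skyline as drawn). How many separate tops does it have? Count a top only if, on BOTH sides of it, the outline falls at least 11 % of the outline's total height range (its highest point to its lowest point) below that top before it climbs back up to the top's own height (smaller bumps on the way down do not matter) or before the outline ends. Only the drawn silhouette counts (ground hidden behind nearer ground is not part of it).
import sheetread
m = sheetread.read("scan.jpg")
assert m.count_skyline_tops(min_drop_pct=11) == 2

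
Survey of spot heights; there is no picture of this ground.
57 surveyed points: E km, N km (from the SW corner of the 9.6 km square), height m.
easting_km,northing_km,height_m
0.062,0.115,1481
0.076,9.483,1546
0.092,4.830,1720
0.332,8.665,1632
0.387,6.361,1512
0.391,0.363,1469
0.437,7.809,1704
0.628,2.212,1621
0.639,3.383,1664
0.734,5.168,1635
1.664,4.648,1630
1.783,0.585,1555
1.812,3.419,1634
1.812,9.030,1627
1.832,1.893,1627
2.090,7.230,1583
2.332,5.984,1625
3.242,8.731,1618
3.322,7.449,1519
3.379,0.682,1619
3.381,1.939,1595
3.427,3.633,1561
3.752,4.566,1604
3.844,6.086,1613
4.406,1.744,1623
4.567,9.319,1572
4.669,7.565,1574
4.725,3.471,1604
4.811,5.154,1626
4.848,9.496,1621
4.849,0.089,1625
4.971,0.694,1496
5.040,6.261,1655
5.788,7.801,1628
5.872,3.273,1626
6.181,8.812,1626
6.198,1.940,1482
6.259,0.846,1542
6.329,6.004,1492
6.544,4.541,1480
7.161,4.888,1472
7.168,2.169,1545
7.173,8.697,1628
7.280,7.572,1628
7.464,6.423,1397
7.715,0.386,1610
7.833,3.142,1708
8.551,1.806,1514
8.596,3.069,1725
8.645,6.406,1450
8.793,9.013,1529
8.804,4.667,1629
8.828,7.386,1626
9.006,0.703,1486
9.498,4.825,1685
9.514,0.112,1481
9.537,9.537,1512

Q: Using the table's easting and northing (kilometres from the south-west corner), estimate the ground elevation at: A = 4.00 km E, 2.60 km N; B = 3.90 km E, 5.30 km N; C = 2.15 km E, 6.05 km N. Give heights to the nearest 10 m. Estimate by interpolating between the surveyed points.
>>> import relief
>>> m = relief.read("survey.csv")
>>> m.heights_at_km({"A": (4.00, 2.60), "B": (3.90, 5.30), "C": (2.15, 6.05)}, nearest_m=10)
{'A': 1610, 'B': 1630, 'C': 1620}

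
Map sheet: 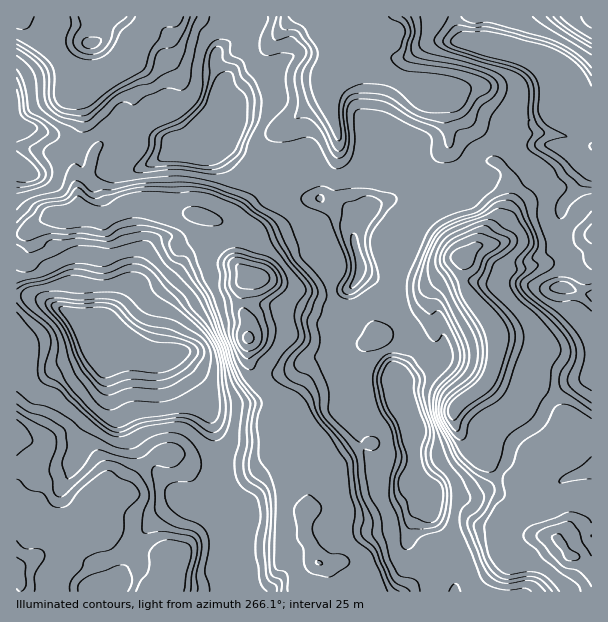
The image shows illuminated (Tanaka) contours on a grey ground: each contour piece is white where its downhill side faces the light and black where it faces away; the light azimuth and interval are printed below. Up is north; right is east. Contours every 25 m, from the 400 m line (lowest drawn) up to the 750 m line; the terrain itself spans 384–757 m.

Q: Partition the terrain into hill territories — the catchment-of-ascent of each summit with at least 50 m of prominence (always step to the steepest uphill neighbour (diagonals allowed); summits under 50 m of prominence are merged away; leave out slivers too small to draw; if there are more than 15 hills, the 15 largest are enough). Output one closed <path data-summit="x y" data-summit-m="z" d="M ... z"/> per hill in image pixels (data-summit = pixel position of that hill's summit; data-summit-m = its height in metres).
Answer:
<path data-summit="249 279" data-summit-m="757" d="M17 124l-1 170 23 4 14 6 31 18 6 8 15 0 8 2 5 6 3 9 4 2 28 9 18-3 10 11 29 47 6 21 1 19 6 26 24 30-12 43 0 39 220 1 2-22-9-16-4-20-12-18-5-24-12-16-3-51-9-18-7-26 1-7 6-6 7-14 0-16-10-23 0-4-13-5-8-19-8-9-11-6 1-8-6-16-1-20-5-18-7-6-15-2-10-4-5-6-5-13-7-10-55 5-8-4-19-22-9 4-27 2-6-2-1-6-4-4-13-4-18-11-36 3-21 12-5 0z"/><path data-summit="462 258" data-summit-m="756" d="M378 132l-12 0-4 3-1 60 3 6 6 5 0 6-16 21 1 15 6 16-1 8 11 6 8 9 8 19 13 5 0 4 10 23 0 16-7 14-6 6-1 7 7 26 9 18 3 51 11 13 2 9 43-2 17-9 6-7 14-21 4-16 10-10 16-10 9-18 19-19 16-6 10-6 0-209-16-11-21-9-66 0-16 6-4 5-3 20 6 10-1 2-15 0-18 5-9-7-13-3 4-4 0-12-5-23-11-8z"/><path data-summit="17 570" data-summit-m="720" d="M23 295l-7 1 0 295 218 1 1-40 12-43-24-30-5-17-2-28-6-21-29-47-10-11-18 3-28-9-4-2-3-9-5-6-8-2-15 0-6-8-16-10-29-14z"/><path data-summit="327 83" data-summit-m="667" d="M455 16l-219 0-2 22-18 16 0 9 8 18-2 8 0 10 2 6 0 14 4 9-2 10-9 9 20 23 8 4 55-5 7 10 5 13 5 6 10 4 15 2 7 6 5 22 16-20 0-6-6-5-3-6 0-48 1-12 4-3 33 2 11 5 5 5 3 11 2 24-4 4 13 3 9 7 18-5 15 0 1-2-6-10 3-20 4-5 16-6 66 0 23 11 8-22 0-11-9-9 0-15-9-21-16-14-19-9-33-9-35-4-5-6-4-10z"/><path data-summit="20 17" data-summit-m="698" d="M234 16l-217 0-1 107 2 3 50 12 10 4 5 0 21-12 36-3 18 11 13 4 6 10 32 0 6-2 13-15-4-30-2-6 0-10 2-8-8-18 0-9 19-19z"/><path data-summit="570 557" data-summit-m="730" d="M591 374l-9 6-16 6-19 19-9 18-16 10-10 10-6 19-18 25-17 9-42 0-2 2 5 18 12 18 4 20 9 16-1 22 136-1z"/><path data-summit="591 17" data-summit-m="694" d="M591 16l-135 0 0 10 4 10 5 6 47 7 21 6 24 12 14 16 6 16 0 15 8 7 6 1z"/>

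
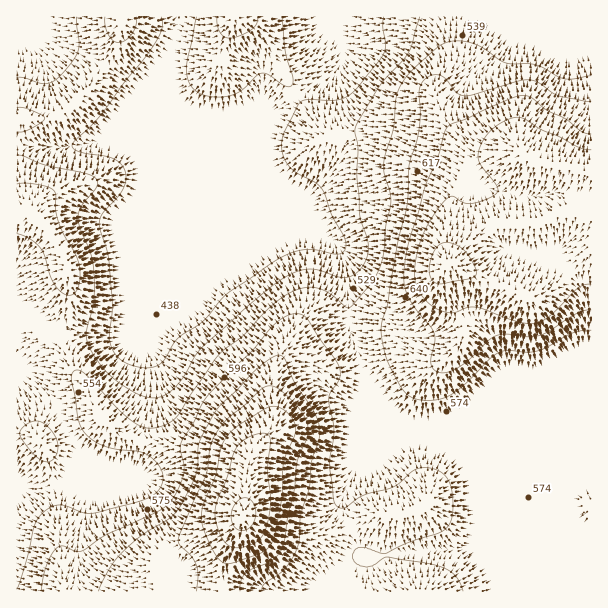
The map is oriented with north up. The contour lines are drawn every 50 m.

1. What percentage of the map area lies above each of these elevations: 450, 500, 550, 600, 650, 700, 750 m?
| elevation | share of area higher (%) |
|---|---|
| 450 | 82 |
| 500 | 71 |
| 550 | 57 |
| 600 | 32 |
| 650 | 20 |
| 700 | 13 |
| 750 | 3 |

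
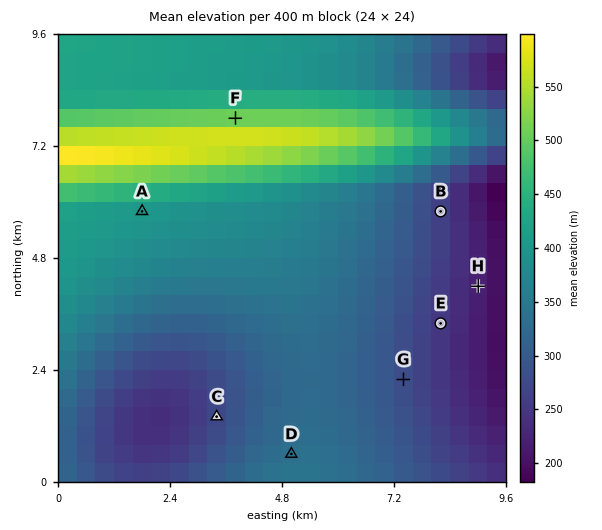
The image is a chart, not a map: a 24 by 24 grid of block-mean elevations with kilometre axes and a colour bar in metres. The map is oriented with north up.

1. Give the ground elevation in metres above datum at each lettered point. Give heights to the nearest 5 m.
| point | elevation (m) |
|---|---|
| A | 405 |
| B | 260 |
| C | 275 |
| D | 335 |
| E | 250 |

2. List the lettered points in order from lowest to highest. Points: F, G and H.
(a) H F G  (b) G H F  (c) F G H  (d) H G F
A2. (d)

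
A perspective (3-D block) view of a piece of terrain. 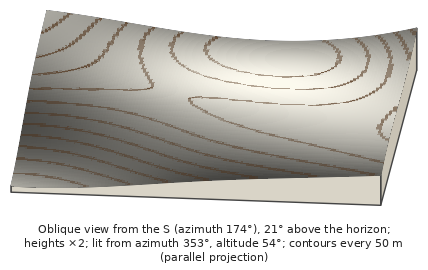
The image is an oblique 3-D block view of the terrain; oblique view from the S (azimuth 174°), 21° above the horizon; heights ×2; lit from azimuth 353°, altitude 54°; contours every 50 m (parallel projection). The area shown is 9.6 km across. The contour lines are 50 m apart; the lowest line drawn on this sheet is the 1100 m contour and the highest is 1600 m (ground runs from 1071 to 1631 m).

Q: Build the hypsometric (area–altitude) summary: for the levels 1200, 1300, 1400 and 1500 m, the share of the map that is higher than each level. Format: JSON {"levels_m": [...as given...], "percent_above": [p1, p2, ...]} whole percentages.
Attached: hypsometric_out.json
{"levels_m": [1200, 1300, 1400, 1500], "percent_above": [94, 88, 58, 8]}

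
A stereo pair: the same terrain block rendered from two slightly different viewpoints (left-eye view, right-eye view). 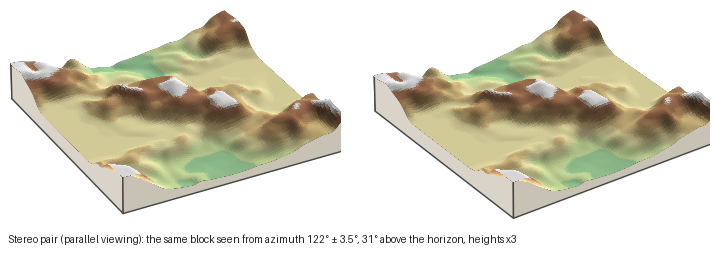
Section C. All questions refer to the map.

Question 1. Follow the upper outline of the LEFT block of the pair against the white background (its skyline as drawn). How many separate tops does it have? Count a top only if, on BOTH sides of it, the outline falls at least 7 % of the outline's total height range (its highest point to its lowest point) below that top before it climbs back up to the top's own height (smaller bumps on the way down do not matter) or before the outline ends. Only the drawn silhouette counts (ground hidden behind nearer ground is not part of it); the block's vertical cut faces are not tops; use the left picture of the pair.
2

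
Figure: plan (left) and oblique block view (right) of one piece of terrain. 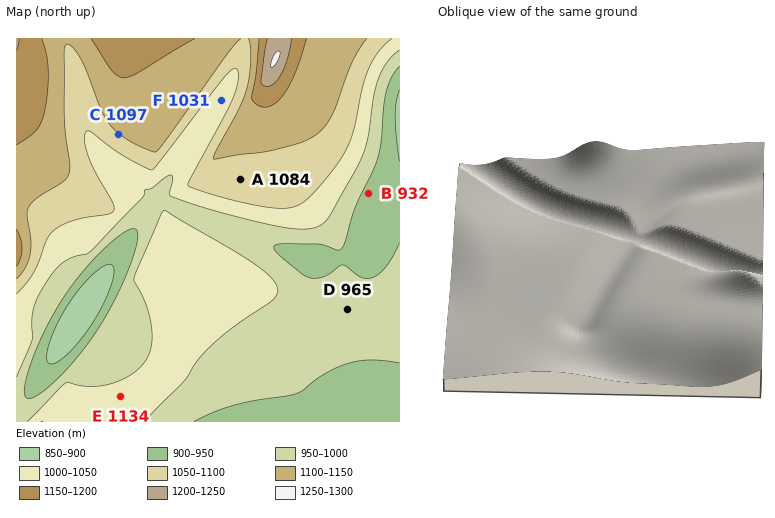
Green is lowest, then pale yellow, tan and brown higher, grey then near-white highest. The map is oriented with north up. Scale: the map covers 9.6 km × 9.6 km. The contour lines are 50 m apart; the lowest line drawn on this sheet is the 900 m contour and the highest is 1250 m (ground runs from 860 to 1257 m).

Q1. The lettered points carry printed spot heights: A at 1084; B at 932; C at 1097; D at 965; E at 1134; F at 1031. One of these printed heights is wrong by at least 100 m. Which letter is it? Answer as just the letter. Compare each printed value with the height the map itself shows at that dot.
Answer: E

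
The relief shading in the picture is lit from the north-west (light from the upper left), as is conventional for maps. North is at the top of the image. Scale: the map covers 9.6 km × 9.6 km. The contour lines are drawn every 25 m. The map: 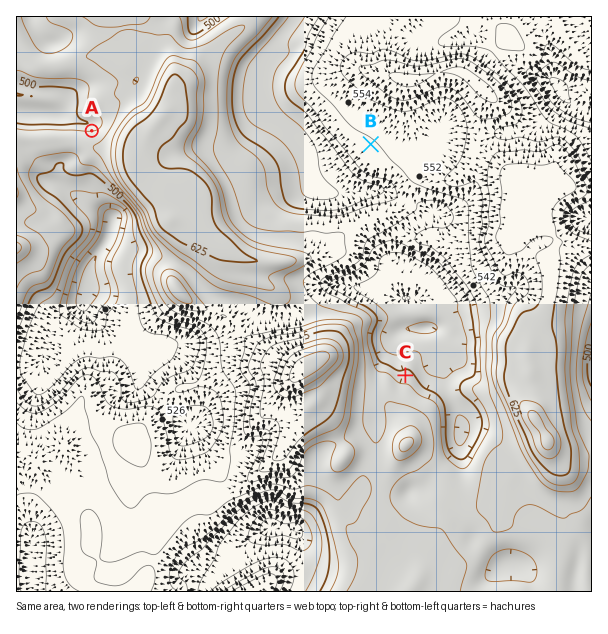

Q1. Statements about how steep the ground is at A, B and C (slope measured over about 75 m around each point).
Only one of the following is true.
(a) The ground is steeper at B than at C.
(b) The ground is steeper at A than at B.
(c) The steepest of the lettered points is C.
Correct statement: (b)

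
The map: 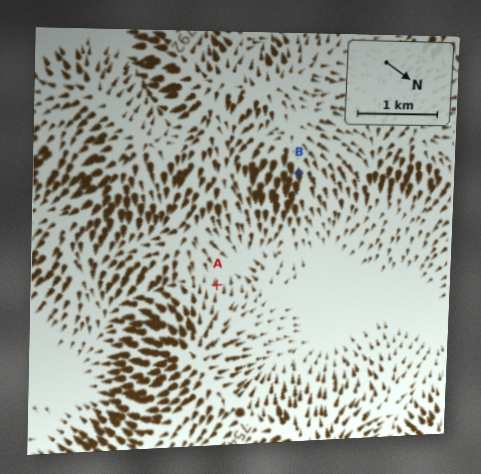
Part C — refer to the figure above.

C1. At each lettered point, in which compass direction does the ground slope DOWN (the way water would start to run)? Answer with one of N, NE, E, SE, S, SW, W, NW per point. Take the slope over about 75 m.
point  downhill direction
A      SW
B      NE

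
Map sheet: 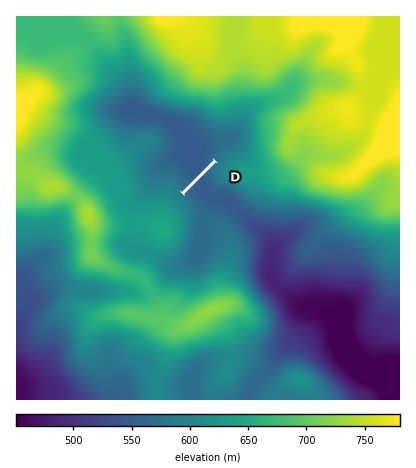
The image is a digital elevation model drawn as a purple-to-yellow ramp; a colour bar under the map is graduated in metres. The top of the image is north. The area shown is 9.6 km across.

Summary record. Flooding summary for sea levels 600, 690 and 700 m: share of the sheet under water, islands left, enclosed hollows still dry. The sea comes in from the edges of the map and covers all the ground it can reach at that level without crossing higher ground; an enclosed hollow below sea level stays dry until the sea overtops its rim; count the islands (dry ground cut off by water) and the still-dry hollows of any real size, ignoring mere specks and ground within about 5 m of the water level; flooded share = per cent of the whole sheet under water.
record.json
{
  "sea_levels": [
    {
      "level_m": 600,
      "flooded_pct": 39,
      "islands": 1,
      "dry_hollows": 0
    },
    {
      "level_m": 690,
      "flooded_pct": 71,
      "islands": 1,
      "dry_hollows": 0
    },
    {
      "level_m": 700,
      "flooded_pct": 74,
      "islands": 1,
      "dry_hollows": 0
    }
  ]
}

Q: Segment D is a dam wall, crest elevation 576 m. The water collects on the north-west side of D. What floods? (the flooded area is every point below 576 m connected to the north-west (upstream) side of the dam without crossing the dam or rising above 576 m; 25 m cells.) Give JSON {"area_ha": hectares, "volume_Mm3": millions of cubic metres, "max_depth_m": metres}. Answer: {"area_ha": 345.2, "volume_Mm3": 62.83, "max_depth_m": 30}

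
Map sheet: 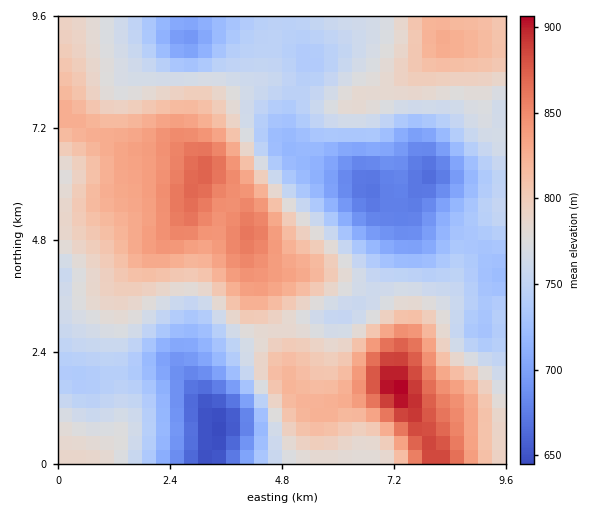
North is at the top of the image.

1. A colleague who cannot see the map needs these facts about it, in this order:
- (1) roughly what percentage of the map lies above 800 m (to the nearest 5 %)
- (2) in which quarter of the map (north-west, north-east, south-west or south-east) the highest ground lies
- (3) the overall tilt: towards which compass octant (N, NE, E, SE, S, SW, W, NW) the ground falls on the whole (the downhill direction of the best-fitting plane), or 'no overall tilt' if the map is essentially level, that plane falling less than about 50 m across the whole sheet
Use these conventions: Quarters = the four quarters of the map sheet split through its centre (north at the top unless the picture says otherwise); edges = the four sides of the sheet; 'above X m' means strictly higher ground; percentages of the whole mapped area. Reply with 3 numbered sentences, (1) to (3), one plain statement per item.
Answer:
(1) Ground above 800 m makes up about 35 % of the sheet.
(2) Look to the south-east quarter for the highest ground.
(3) On the whole the map has no overall tilt.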